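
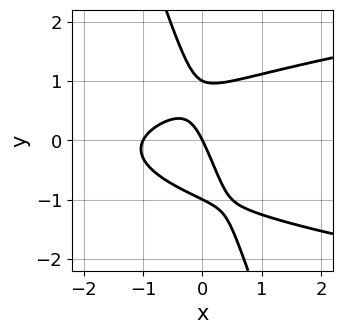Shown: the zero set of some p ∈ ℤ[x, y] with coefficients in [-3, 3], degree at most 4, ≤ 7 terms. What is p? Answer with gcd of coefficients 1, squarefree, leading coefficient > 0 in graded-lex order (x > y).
1. Degree: no degree-2 curve has this shape, so deg p = 3.
2. Against the integer gridlines: the x-axis gridline crossings are at x ∈ {-1, 0}; the y-axis gridline crossings are at y ∈ {-1, 0, 1}.
3. Together with the visible shape, these determine p as stated.

3*x*y^2 + y^3 - 2*x^2 - 2*x - y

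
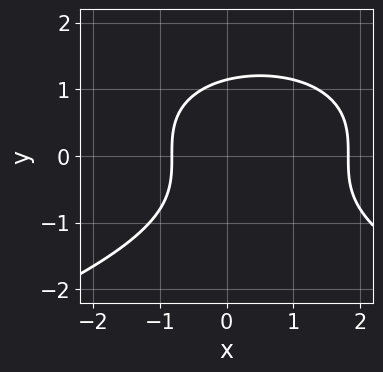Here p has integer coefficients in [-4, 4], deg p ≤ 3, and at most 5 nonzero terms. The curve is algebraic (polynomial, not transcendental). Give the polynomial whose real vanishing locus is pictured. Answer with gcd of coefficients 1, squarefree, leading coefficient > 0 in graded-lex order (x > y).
2*y^3 + 2*x^2 - 2*x - 3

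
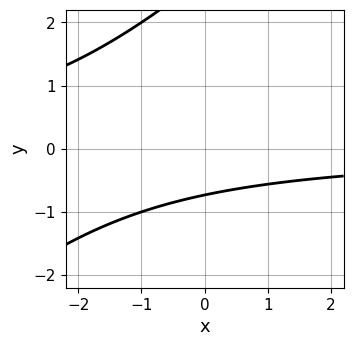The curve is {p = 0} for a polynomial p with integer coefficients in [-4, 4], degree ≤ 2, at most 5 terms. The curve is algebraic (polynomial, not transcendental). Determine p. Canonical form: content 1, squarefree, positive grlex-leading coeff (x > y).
x*y - y^2 + 2*y + 2

(a) The degree is 2 — the shape is more complex than any degree-1 curve.
(b) Checking where it meets the axes: the curve avoids every integer x-axis point in the box.
(c) Solving for integer coefficients yields p as stated.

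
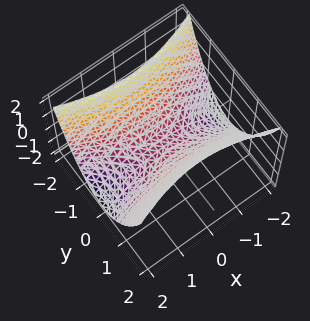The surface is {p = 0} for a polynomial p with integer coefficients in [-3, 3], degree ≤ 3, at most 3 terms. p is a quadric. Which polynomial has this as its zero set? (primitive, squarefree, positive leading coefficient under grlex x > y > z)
First, degree: a saddle surface; a quadric, so deg p = 2.
Then, symmetries: mirror symmetry y ↦ −y ⇒ only even powers of y; the x ↦ −x reflection is a symmetry, so x appears only in even powers.
Next, from the visible intercepts: one z-axis crossing is at z = 0; it meets the x-axis at x = 0 (among the integer gridlines); one y-axis crossing is at y = 0.
Finally, together with the visible shape, these determine p as stated.

x^2 - 3*y^2 + 3*z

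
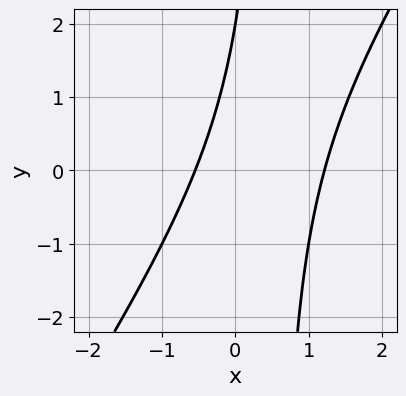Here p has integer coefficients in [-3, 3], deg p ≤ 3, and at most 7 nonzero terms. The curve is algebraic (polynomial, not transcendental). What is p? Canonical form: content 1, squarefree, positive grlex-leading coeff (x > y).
The degree is 2 — no degree-1 curve has this shape.
Observable constraints: it meets the y-axis at y = 2 (among the integer gridlines).
Solving for integer coefficients yields p as stated.

3*x^2 - 2*x*y - 2*x + y - 2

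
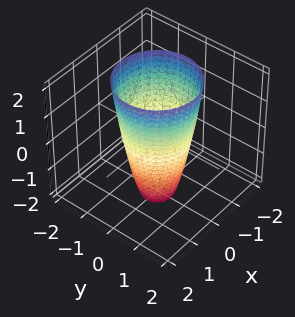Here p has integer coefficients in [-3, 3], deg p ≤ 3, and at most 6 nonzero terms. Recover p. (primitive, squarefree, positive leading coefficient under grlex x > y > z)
(a) deg p = 2. A generic line meets the surface in up to 2 points.
(b) By symmetry, the z-axis is an axis of rotation, so x and y enter only as x² + y².
(c) From the visible intercepts: the x-axis gridline crossings are at x ∈ {-1, 1}; the surface avoids every integer z-axis point in the box.
(d) These observations pin down the coefficients. Check: (0, 1, 0) on the y-axis lies on the surface, and p(0, 1, 0) = 0. ✓

3*x^2 + 3*y^2 - z - 3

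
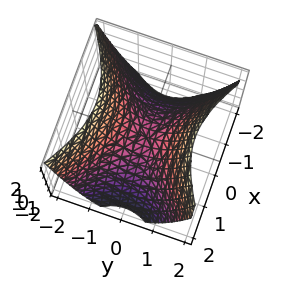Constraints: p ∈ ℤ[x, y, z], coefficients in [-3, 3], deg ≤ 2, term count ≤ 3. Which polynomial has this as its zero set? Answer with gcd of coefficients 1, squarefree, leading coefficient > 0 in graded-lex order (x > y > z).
2*x^2 - 3*y^2 + 3*z

First, deg p = 2. A saddle surface; a quadric.
Then, symmetries: the y ↦ −y reflection is a symmetry, so y appears only in even powers; the x ↦ −x reflection is a symmetry, so x appears only in even powers.
Next, checking where it meets the axes: it crosses the x-axis at the gridline x = 0; it meets the y-axis at y = 0 (among the integer gridlines); it crosses the z-axis at the gridline z = 0.
Finally, these observations pin down the coefficients.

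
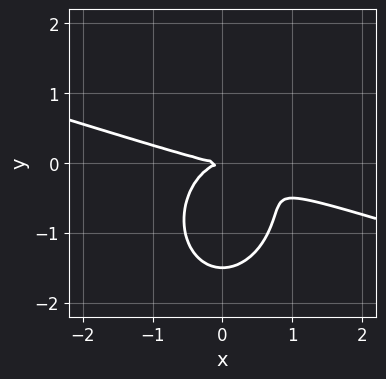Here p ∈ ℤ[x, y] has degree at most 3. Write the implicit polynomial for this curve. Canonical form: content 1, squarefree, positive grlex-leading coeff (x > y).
x^3 + 3*x^2*y + 2*y^3 + 3*y^2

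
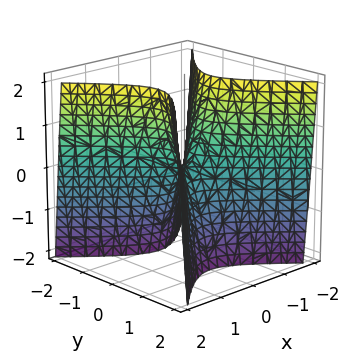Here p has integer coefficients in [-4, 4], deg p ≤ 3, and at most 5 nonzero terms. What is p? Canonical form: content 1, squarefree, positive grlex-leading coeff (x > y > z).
Degree: a hyperbolic paraboloid; a quadric, so deg p = 2.
Symmetries: the x ↦ −x reflection is a symmetry, so x appears only in even powers; mirror symmetry y ↦ −y ⇒ only even powers of y.
From the visible intercepts: it crosses the x-axis at the gridline x = 0; it crosses the z-axis at the gridline z = 0; it meets the y-axis at y = 0 (among the integer gridlines).
Solving for integer coefficients yields p as stated.

3*x^2 - 3*y^2 - z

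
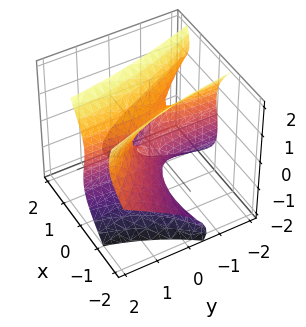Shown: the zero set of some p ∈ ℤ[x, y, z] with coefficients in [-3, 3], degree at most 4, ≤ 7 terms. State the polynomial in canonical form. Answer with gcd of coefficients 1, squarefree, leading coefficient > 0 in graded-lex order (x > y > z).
Degree: the shape is more complex than any degree-2 surface, so deg p = 3.
Observable constraints: the visible y-axis segment lies entirely on the surface; it crosses the x-axis at the gridline x = 0; the z-axis gridline crossings are at z ∈ {-1, 0, 1}.
These observations pin down the coefficients.

2*x^2*z - z^3 + 2*x^2 + 3*x*y + z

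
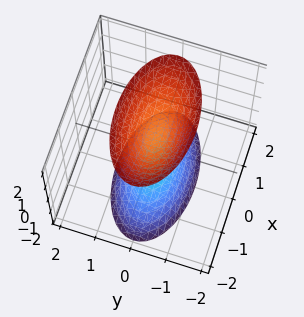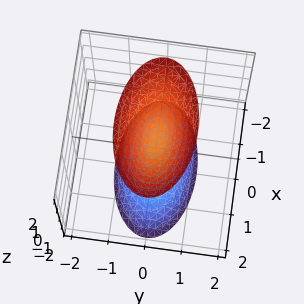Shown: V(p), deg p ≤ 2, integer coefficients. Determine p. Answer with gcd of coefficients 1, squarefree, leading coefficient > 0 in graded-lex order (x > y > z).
(a) There are 2 components.
(b) deg p = 2.
(c) Symmetries: the x ↦ −x reflection is a symmetry, so x appears only in even powers; the y ↦ −y reflection is a symmetry, so y appears only in even powers; it's symmetric under z → −z, forcing even powers of z.
(d) From the axis intercepts and sections: the surface avoids every integer x-axis point in the box; it misses every integer gridline on the y-axis; the z-axis gridline crossings are at z ∈ {-1, 1}.
(e) Putting this together gives p.

x^2 + 3*y^2 - z^2 + 1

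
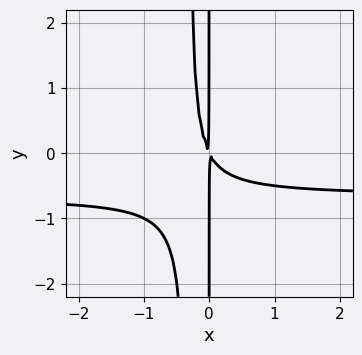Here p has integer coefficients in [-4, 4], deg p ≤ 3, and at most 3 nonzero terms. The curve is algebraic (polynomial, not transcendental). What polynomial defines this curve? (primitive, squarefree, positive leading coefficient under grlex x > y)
3*x^2*y + 2*x^2 + x*y

(a) Degree: the shape is more complex than any degree-2 curve, so deg p = 3.
(b) Checking where it meets the axes: every point of the y-axis in the box is on the curve.
(c) Assembling these constraints gives the stated polynomial.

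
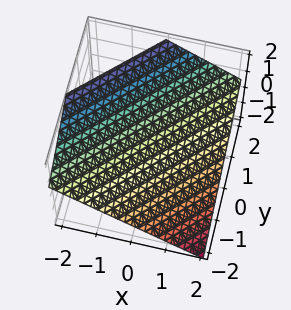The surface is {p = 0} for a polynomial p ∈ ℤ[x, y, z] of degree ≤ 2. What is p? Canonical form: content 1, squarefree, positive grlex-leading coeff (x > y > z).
2*x - 2*y + 3*z - 2

(a) The degree is 1 — every cross-section is a straight line — this is a plane.
(b) From the axis intercepts and sections: it crosses the x-axis at the gridline x = 1; it meets the y-axis at y = -1 (among the integer gridlines).
(c) Together with the visible shape, these determine p as stated.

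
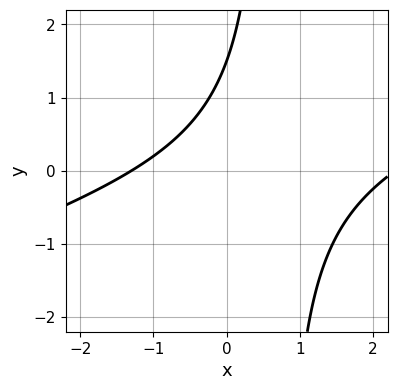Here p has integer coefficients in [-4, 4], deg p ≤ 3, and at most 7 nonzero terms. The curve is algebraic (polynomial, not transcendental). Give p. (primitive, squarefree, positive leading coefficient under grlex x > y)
First, deg p = 2. No degree-1 curve has this shape.
Finally, matching integer coefficients to the picture gives p.

x^2 - 3*x*y - x + 2*y - 3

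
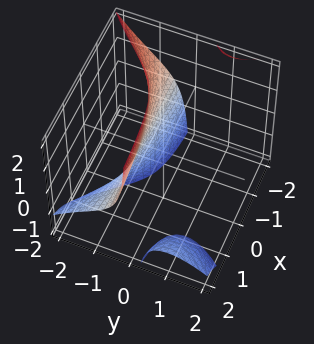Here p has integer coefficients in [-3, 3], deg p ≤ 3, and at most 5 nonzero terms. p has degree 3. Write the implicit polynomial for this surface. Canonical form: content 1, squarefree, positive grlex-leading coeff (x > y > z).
2*x*y*z + y^3 + y*z + 3*y + 2

First, there are 3 components. Treating them together as one polynomial.
Then, deg p = 3. The shape is more complex than any degree-2 surface.
Next, observable constraints: it misses every integer gridline on the x-axis; it misses every integer gridline on the z-axis.
Finally, solving for integer coefficients yields p as stated.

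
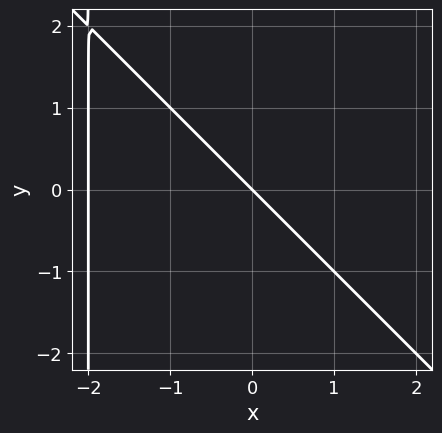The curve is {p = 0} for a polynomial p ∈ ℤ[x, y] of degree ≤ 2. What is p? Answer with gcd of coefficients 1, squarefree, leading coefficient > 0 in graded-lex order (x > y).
Degree: no degree-1 curve has this shape, so deg p = 2.
From the visible intercepts: it meets the y-axis at y = 0 (among the integer gridlines); among the integer gridlines, it crosses the x-axis at x ∈ {-2, 0}.
Solving for integer coefficients yields p as stated.

x^2 + x*y + 2*x + 2*y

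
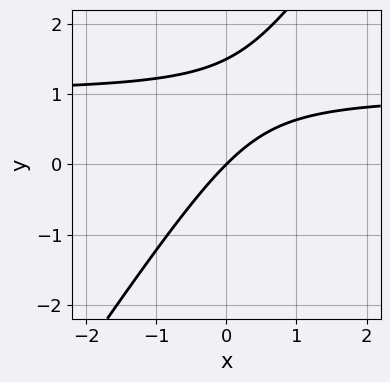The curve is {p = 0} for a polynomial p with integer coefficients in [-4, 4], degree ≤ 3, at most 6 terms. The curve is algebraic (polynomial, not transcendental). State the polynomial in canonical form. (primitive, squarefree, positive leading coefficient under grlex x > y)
3*x*y - 2*y^2 - 3*x + 3*y

(a) Degree: a generic line meets the curve in up to 2 points, so deg p = 2.
(b) Reading off the gridlines: it meets the y-axis at y = 0 (among the integer gridlines); it meets the x-axis at x = 0 (among the integer gridlines).
(c) Putting this together gives p.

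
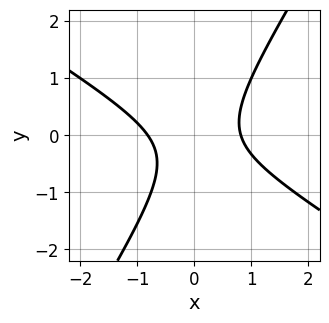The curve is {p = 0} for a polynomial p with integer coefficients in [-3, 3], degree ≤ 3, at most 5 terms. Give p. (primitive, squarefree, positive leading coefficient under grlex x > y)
3*x^2 + 3*x*y - 3*y^2 - y - 2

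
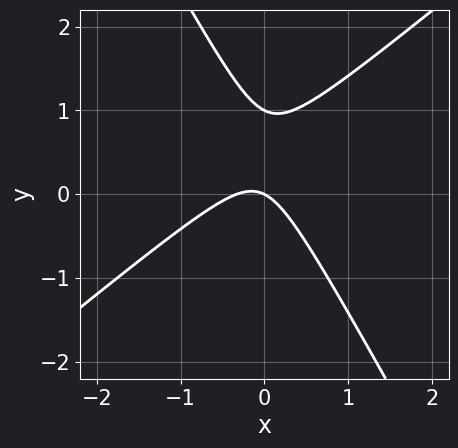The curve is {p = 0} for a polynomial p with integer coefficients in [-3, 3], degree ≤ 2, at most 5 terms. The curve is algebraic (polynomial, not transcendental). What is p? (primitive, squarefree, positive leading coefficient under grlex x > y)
3*x^2 - 2*x*y - 2*y^2 + x + 2*y

1. The degree is 2 — a generic line meets the curve in up to 2 points.
2. Checking where it meets the axes: one x-axis crossing is at x = 0; among the integer gridlines, it crosses the y-axis at y ∈ {0, 1}.
3. Together with the visible shape, these determine p as stated.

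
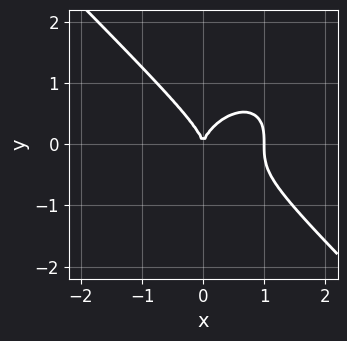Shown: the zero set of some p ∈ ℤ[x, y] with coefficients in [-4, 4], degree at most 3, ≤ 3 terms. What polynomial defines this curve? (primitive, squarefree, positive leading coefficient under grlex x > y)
1. deg p = 3. No degree-2 curve has this shape.
2. Observable constraints: one y-axis crossing is at y = 0; the x-axis gridline crossings are at x ∈ {0, 1}.
3. Fitting integer coefficients to these (and the overall shape) gives p.

x^3 + y^3 - x^2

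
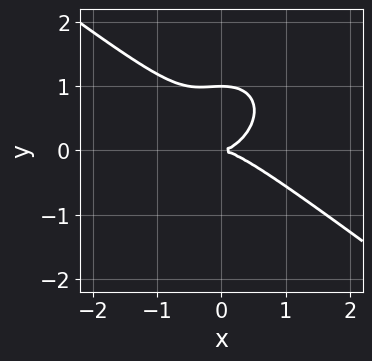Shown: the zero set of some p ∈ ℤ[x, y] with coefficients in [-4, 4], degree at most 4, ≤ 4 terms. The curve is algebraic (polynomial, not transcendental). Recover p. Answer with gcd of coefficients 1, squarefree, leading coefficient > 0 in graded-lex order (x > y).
2*x^3 + x^2*y + 3*y^3 - 3*y^2

Degree: no degree-2 curve has this shape, so deg p = 3.
From the axis intercepts and sections: one x-axis crossing is at x = 0; the y-axis gridline crossings are at y ∈ {0, 1}.
Matching integer coefficients to the picture gives p.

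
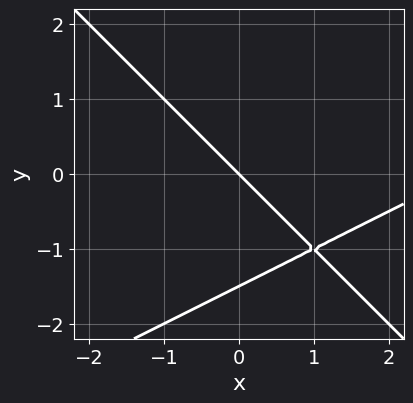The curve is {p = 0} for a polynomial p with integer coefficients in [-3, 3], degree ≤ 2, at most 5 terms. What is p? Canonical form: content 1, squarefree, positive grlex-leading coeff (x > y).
x^2 - x*y - 2*y^2 - 3*x - 3*y

(a) The degree is 2 — no degree-1 curve has this shape.
(b) From the visible intercepts: one x-axis crossing is at x = 0; one y-axis crossing is at y = 0.
(c) These observations pin down the coefficients.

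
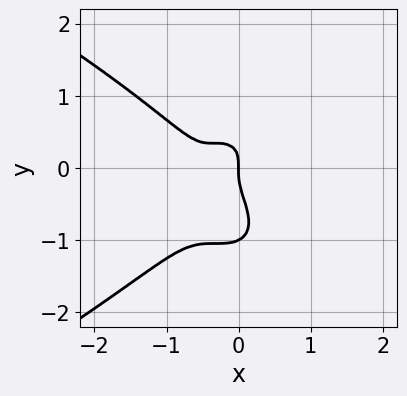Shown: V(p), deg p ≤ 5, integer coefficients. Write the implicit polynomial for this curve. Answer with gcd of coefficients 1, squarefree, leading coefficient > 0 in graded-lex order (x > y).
Degree: a generic line meets the curve in up to 4 points, so deg p = 4.
Checking where it meets the axes: it crosses the x-axis at the gridline x = 0; the y-axis gridline crossings are at y ∈ {-1, 0}.
Fitting integer coefficients to these (and the overall shape) gives p.

2*y^4 + 3*x^3 + 2*y^3 + 3*x^2 + x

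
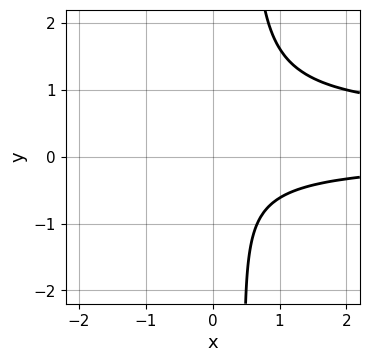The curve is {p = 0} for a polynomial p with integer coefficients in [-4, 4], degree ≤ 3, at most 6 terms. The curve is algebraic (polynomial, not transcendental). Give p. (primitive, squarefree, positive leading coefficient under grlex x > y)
2*x*y^2 - x*y - y^2 - 1

1. Degree: no degree-2 curve has this shape, so deg p = 3.
2. Observable constraints: it misses every integer gridline on the x-axis; the curve avoids every integer y-axis point in the box.
3. Matching integer coefficients to the picture gives p.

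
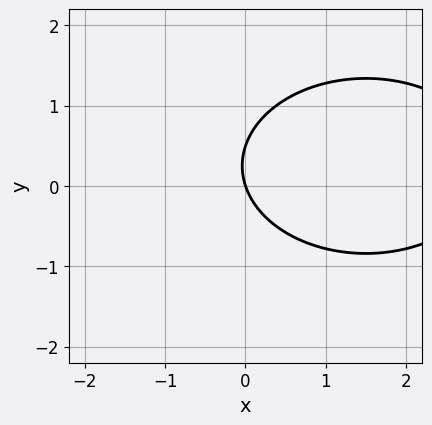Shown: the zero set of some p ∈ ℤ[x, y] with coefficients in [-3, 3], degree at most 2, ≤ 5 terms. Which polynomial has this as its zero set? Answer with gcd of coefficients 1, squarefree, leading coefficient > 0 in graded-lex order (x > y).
x^2 + 2*y^2 - 3*x - y

Degree: no degree-1 curve has this shape, so deg p = 2.
Reading off the gridlines: it meets the x-axis at x = 0 (among the integer gridlines); one y-axis crossing is at y = 0.
Putting this together gives p.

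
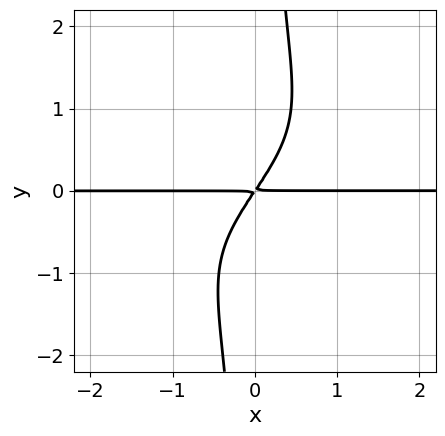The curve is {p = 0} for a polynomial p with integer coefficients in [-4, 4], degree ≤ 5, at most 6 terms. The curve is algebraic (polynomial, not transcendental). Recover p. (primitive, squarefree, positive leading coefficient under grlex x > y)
First, the degree is 4 — the shape is more complex than any degree-3 curve.
Then, from the axis intercepts and sections: the visible x-axis segment lies entirely on the curve.
Finally, putting this together gives p.

x^2*y^2 - 2*x*y^3 - 3*x*y + 2*y^2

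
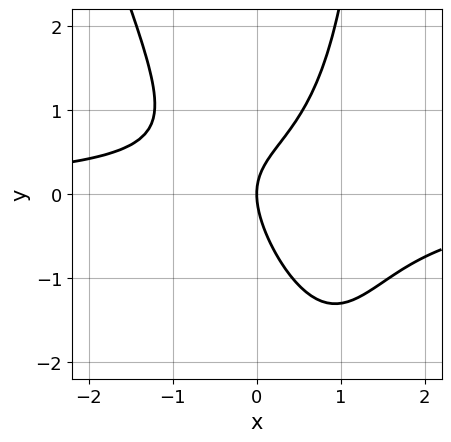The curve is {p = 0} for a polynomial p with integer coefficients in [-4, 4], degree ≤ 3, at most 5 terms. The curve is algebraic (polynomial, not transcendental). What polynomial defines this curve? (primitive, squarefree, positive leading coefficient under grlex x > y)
3*x^2*y + x*y^2 - 2*x*y - 2*y^2 + 3*x

(a) The degree is 3 — the shape is more complex than any degree-2 curve.
(b) Reading off the gridlines: one y-axis crossing is at y = 0; it meets the x-axis at x = 0 (among the integer gridlines).
(c) Together with the visible shape, these determine p as stated.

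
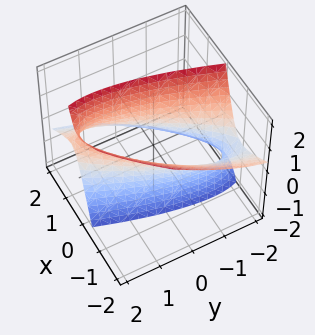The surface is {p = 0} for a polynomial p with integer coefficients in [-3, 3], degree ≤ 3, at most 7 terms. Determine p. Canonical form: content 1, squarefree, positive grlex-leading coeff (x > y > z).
First, the degree is 2 — no degree-1 surface has this shape.
Then, observable constraints: no z-intercept at any integer in the box.
Finally, matching integer coefficients to the picture gives p.

3*x^2 - 3*x*y + 3*x*z + y^2 - z^2 - 2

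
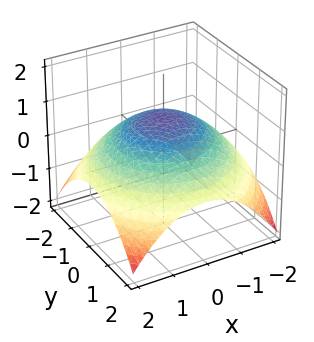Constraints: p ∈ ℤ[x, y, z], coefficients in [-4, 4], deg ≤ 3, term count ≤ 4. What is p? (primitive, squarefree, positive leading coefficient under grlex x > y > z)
x^2 + y^2 + 3*z - 3

Degree: the shape is more complex than any degree-1 surface, so deg p = 2.
By symmetry, the z-axis is an axis of rotation, so x and y enter only as x² + y².
Reading off the gridlines: it meets the z-axis at z = 1 (among the integer gridlines); a circular section at z = 0 has radius between 1 and 2.
Assembling these constraints gives the stated polynomial.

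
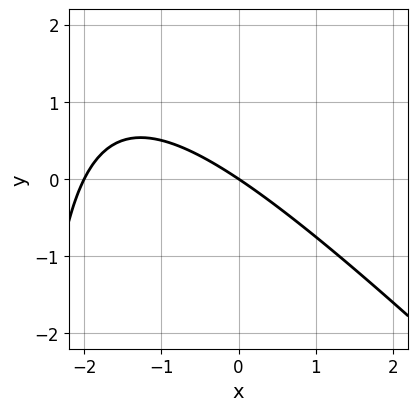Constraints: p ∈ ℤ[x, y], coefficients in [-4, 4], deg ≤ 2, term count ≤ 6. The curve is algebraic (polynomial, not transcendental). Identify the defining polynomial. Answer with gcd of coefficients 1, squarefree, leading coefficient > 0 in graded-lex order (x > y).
x^2 + x*y + 2*x + 3*y

The degree is 2 — no degree-1 curve has this shape.
From the visible intercepts: the x-axis gridline crossings are at x ∈ {-2, 0}; it meets the y-axis at y = 0 (among the integer gridlines).
Assembling these constraints gives the stated polynomial.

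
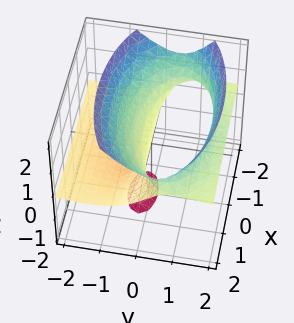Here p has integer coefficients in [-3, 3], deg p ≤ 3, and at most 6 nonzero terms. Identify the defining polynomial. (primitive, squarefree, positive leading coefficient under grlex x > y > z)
x^2*z + 3*y^2*z - z^3 - 2*z^2 - 3*y

First, the picture has 2 separate pieces. They look like related sheets of one shape, so recover p as a whole.
Then, degree: the shape is more complex than any degree-2 surface, so deg p = 3.
Next, checking where it meets the axes: it crosses the y-axis at the gridline y = 0; among the integer gridlines, it crosses the z-axis at z ∈ {-2, 0}; every point of the x-axis in the box is on the surface.
Finally, matching integer coefficients to the picture gives p.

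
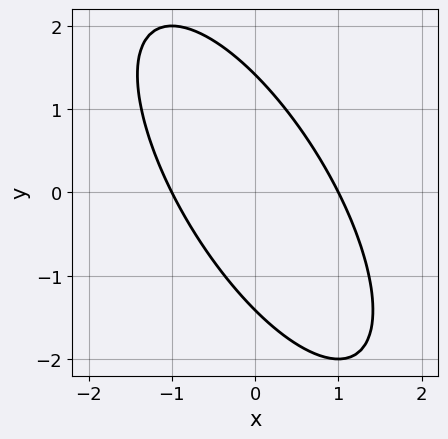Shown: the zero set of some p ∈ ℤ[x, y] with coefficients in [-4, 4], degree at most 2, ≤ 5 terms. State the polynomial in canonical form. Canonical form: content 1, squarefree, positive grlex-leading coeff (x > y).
2*x^2 + 2*x*y + y^2 - 2

First, deg p = 2. No degree-1 curve has this shape.
Next, checking where it meets the axes: the x-axis gridline crossings are at x ∈ {-1, 1}.
Finally, solving for integer coefficients yields p as stated.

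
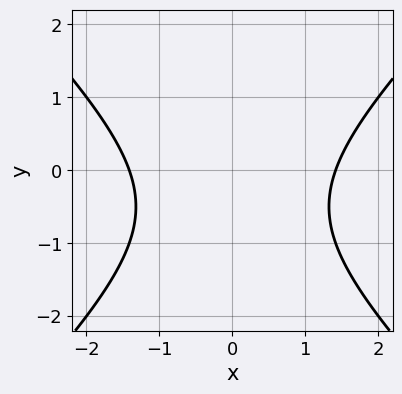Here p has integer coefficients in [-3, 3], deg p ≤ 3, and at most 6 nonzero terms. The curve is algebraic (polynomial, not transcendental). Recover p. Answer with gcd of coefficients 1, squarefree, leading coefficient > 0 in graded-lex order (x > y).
x^2 - y^2 - y - 2

First, deg p = 2. No degree-1 curve has this shape.
Then, symmetries: the x ↦ −x reflection is a symmetry, so x appears only in even powers.
Then, from the axis intercepts and sections: it misses every integer gridline on the y-axis.
Finally, the integer polynomial consistent with all of this is the stated p.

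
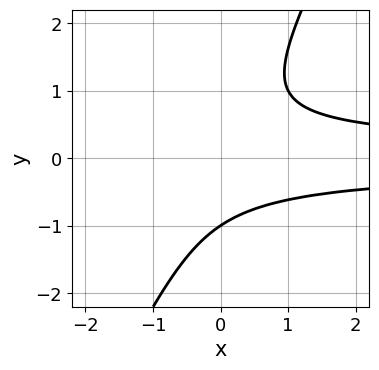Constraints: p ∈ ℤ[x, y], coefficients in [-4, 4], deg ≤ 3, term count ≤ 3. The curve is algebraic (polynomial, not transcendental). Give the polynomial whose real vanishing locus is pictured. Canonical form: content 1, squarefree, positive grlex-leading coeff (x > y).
1. deg p = 3. The shape is more complex than any degree-2 curve.
2. From the axis intercepts and sections: no x-intercept at any integer in the box; one y-axis crossing is at y = -1.
3. These observations pin down the coefficients.

2*x*y^2 - y^3 - 1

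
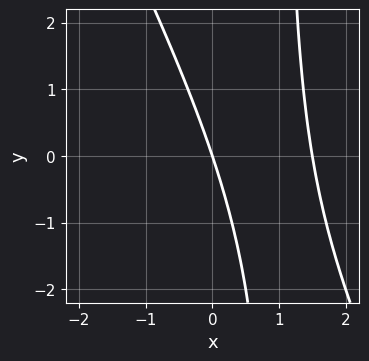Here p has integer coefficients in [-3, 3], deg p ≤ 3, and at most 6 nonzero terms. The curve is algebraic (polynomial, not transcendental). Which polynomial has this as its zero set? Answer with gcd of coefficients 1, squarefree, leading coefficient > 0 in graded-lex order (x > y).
2*x^2 + x*y - 3*x - y

deg p = 2. A generic line meets the curve in up to 2 points.
Reading off the gridlines: one y-axis crossing is at y = 0; it meets the x-axis at x = 0 (among the integer gridlines).
Fitting integer coefficients to these (and the overall shape) gives p.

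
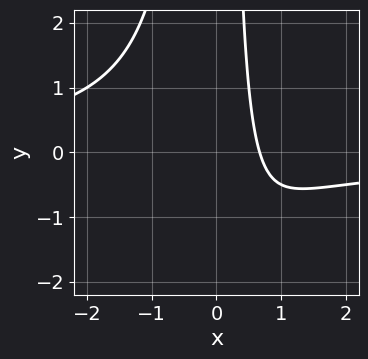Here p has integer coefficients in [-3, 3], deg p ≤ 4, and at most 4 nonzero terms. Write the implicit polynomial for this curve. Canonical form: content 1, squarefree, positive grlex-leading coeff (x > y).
First, deg p = 3. A generic line meets the curve in up to 3 points.
Next, against the integer gridlines: it misses every integer gridline on the y-axis.
Finally, fitting integer coefficients to these (and the overall shape) gives p.

2*x^2*y + 3*x - 2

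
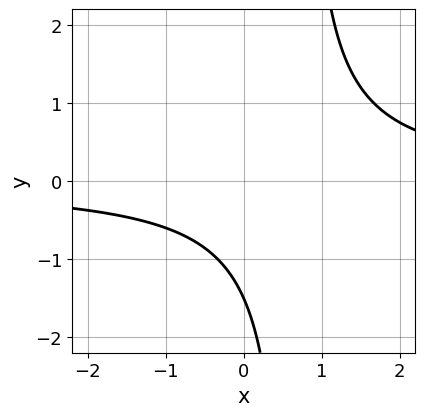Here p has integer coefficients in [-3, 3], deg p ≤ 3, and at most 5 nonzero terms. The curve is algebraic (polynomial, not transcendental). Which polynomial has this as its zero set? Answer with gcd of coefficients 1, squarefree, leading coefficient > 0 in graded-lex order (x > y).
1. The degree is 2 — no degree-1 curve has this shape.
2. Observable constraints: no x-intercept at any integer in the box.
3. Putting this together gives p.

3*x*y - 2*y - 3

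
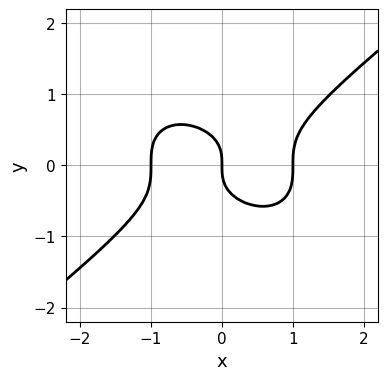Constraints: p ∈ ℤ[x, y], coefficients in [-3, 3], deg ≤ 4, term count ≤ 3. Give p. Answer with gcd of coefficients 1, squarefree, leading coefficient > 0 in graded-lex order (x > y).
x^3 - 2*y^3 - x

First, degree: a generic line meets the curve in up to 3 points, so deg p = 3.
Then, against the integer gridlines: the x-axis gridline crossings are at x ∈ {-1, 0, 1}; it crosses the y-axis at the gridline y = 0.
Finally, putting this together gives p.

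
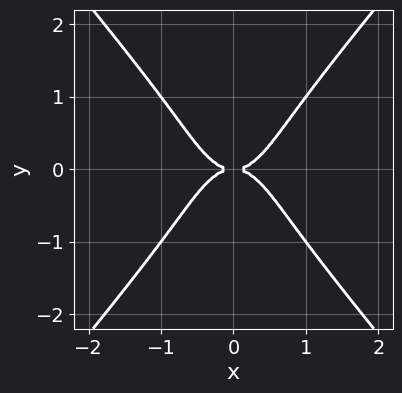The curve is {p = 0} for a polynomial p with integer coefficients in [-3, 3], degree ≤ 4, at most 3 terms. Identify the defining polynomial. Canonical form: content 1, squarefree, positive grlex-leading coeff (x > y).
2*x^4 - y^4 - y^2

The degree is 4 — no degree-3 curve has this shape.
Symmetries: mirror symmetry y ↦ −y ⇒ only even powers of y; the x ↦ −x reflection is a symmetry, so x appears only in even powers.
Against the integer gridlines: one y-axis crossing is at y = 0; one x-axis crossing is at x = 0.
Matching integer coefficients to the picture gives p.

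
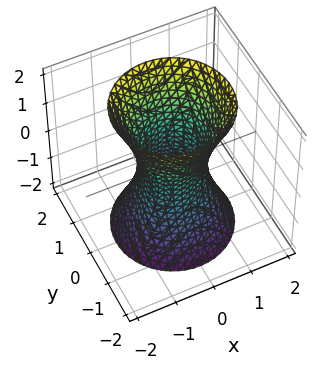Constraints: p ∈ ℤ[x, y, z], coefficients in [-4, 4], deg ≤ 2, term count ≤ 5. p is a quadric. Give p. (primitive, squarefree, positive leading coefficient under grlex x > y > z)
Degree: one connected sheet with a waist; a quadric, so deg p = 2.
Symmetries: mirror symmetry z ↦ −z ⇒ only even powers of z; every cross-section ⟂ z is a circle, so x, y appear only via x² + y².
Observable constraints: it misses every integer gridline on the z-axis; a circular section at z = 2 has radius between 1 and 2.
Putting this together gives p.

3*x^2 + 3*y^2 - z^2 - 2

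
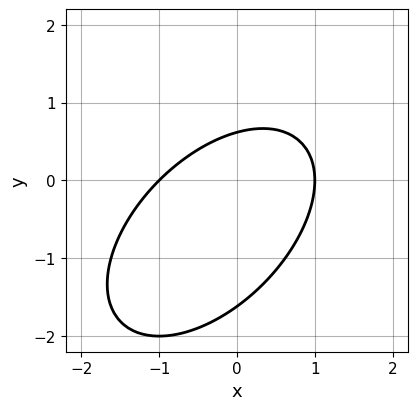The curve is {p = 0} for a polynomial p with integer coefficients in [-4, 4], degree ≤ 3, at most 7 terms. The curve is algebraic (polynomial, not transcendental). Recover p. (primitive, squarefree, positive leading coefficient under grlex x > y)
First, deg p = 2. A generic line meets the curve in up to 2 points.
Next, against the integer gridlines: the x-axis gridline crossings are at x ∈ {-1, 1}.
Finally, fitting integer coefficients to these (and the overall shape) gives p.

x^2 - x*y + y^2 + y - 1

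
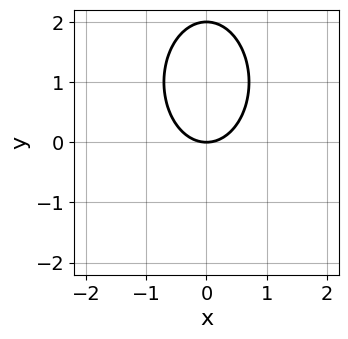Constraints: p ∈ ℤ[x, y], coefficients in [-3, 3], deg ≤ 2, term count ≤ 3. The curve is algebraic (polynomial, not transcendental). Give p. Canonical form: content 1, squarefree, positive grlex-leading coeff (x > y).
2*x^2 + y^2 - 2*y

First, degree: a generic line meets the curve in up to 2 points, so deg p = 2.
Next, symmetries: mirror symmetry x ↦ −x ⇒ only even powers of x.
Then, from the visible intercepts: among the integer gridlines, it crosses the y-axis at y ∈ {0, 2}; it crosses the x-axis at the gridline x = 0.
Finally, these observations pin down the coefficients.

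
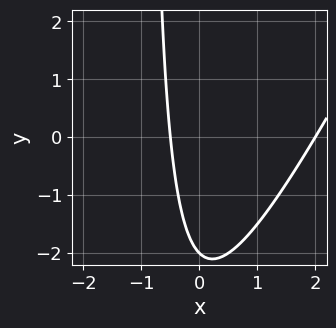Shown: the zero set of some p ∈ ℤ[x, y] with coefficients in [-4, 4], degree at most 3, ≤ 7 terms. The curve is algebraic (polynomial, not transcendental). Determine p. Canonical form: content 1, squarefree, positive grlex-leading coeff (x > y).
(a) deg p = 2. The shape is more complex than any degree-1 curve.
(b) Against the integer gridlines: it meets the y-axis at y = -2 (among the integer gridlines); one x-axis crossing is at x = 2.
(c) Solving for integer coefficients yields p as stated.

2*x^2 - x*y - 3*x - y - 2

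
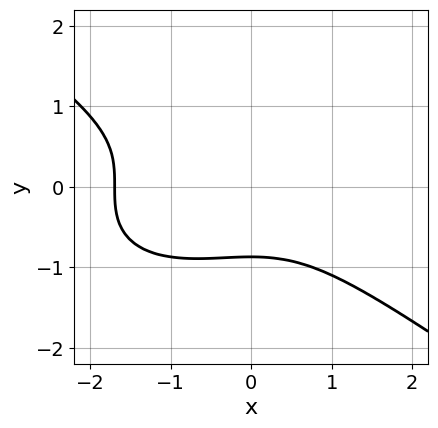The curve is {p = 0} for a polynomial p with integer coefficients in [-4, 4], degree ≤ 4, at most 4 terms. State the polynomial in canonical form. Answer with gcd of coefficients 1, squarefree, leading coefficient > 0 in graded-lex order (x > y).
The degree is 3 — the shape is more complex than any degree-2 curve.
Putting this together gives p.

x^3 + 3*y^3 + x^2 + 2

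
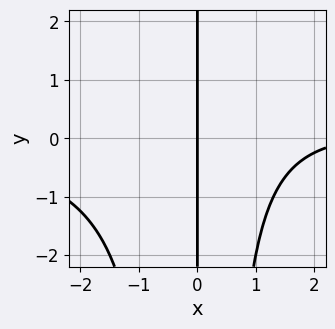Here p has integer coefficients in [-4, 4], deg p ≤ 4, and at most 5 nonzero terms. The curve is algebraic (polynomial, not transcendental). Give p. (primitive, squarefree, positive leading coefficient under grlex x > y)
deg p = 4. The shape is more complex than any degree-3 curve.
From the visible intercepts: it crosses the x-axis at the gridline x = 0; the visible y-axis segment lies entirely on the curve.
These observations pin down the coefficients.

x^3*y - x^2 + 3*x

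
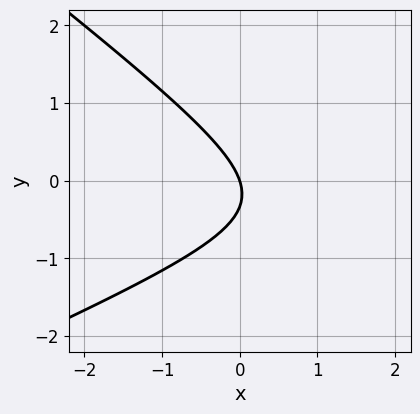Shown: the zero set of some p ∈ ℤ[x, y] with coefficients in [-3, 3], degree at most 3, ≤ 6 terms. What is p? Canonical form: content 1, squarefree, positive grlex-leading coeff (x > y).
deg p = 2. The shape is more complex than any degree-1 curve.
Reading off the gridlines: one x-axis crossing is at x = 0; one y-axis crossing is at y = 0.
The integer polynomial consistent with all of this is the stated p.

x^2 - x*y - 3*y^2 - 3*x - y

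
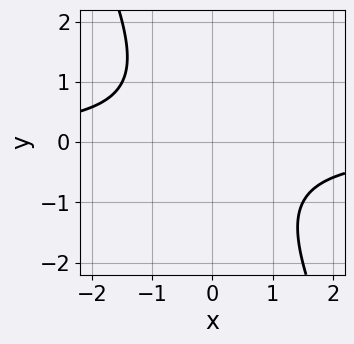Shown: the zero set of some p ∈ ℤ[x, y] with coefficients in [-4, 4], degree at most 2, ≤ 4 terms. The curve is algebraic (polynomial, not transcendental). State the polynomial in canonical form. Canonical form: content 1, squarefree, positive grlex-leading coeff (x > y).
2*x*y + y^2 + 2

1. Degree: no degree-1 curve has this shape, so deg p = 2.
2. Reading off the gridlines: the curve avoids every integer x-axis point in the box; no y-intercept at any integer in the box.
3. Together with the visible shape, these determine p as stated.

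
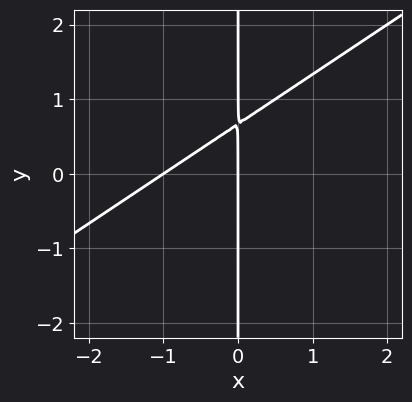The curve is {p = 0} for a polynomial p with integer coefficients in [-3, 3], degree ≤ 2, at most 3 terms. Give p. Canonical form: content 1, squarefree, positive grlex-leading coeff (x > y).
2*x^2 - 3*x*y + 2*x

1. deg p = 2. No degree-1 curve has this shape.
2. From the axis intercepts and sections: among the integer gridlines, it crosses the x-axis at x ∈ {-1, 0}; every point of the y-axis in the box is on the curve.
3. Putting this together gives p.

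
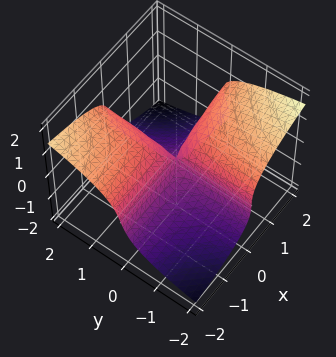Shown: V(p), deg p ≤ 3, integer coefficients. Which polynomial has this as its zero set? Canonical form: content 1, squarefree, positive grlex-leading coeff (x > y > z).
3*z^3 + 3*x*y - x*z

The degree is 3 — the shape is more complex than any degree-2 surface.
Reading off the gridlines: the visible x-axis segment lies entirely on the surface; the visible y-axis segment lies entirely on the surface; it meets the z-axis at z = 0 (among the integer gridlines).
Matching integer coefficients to the picture gives p.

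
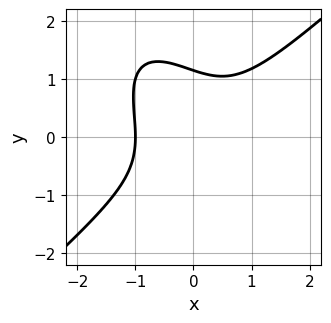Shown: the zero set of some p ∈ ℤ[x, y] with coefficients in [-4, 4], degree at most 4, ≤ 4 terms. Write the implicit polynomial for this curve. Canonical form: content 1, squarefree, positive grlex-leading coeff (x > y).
First, degree: no degree-2 curve has this shape, so deg p = 3.
Next, observable constraints: one x-axis crossing is at x = -1.
Finally, together with the visible shape, these determine p as stated.

3*x^3 - 2*x*y^2 - 2*y^3 + 3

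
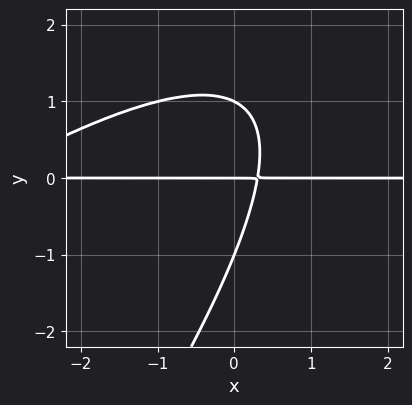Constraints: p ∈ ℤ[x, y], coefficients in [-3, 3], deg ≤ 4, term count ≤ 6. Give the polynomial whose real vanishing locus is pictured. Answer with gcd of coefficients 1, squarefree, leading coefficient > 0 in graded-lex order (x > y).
x^2*y - 2*x*y^2 + y^3 + 3*x*y - y

(a) deg p = 3.
(b) From the visible intercepts: every point of the x-axis in the box is on the curve; the y-axis gridline crossings are at y ∈ {-1, 0, 1}.
(c) The integer polynomial consistent with all of this is the stated p.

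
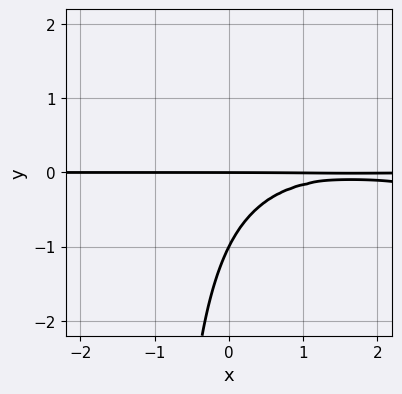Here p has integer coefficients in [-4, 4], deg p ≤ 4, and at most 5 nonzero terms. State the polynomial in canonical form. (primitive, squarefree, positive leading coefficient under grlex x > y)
Degree: a generic line meets the curve in up to 3 points, so deg p = 3.
Checking where it meets the axes: among the integer gridlines, it crosses the y-axis at y ∈ {-1, 0}; the visible x-axis segment lies entirely on the curve.
Matching integer coefficients to the picture gives p.

x^2*y + 3*x*y^2 - 3*x*y + 3*y^2 + 3*y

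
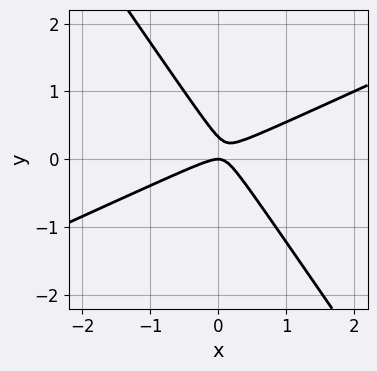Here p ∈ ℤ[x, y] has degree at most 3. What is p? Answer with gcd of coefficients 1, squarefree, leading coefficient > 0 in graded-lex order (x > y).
First, degree: a generic line meets the curve in up to 2 points, so deg p = 2.
Then, against the integer gridlines: one y-axis crossing is at y = 0; it meets the x-axis at x = 0 (among the integer gridlines).
Finally, assembling these constraints gives the stated polynomial.

2*x^2 - 3*x*y - 3*y^2 + y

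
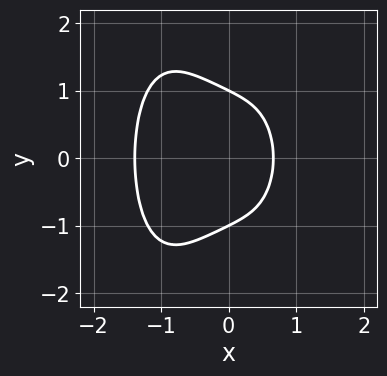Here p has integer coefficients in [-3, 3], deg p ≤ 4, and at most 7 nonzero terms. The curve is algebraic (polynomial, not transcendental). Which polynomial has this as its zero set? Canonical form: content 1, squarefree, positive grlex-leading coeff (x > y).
(a) Degree: a generic line meets the curve in up to 4 points, so deg p = 4.
(b) Symmetries: it's symmetric under y → −y, forcing even powers of y.
(c) Checking where it meets the axes: the y-axis gridline crossings are at y ∈ {-1, 1}.
(d) Together with the visible shape, these determine p as stated.

2*x^4 + x^3 + 2*y^2 + 2*x - 2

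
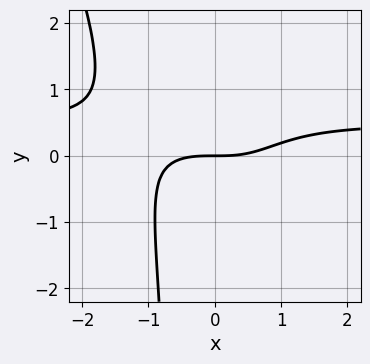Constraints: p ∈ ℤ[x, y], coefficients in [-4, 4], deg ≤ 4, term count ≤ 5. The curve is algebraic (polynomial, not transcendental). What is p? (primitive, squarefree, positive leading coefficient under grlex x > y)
2*x^3*y + x^2*y^2 - x^3 + 3*y

1. The degree is 4 — a generic line meets the curve in up to 4 points.
2. From the visible intercepts: it crosses the x-axis at the gridline x = 0; it crosses the y-axis at the gridline y = 0.
3. Together with the visible shape, these determine p as stated.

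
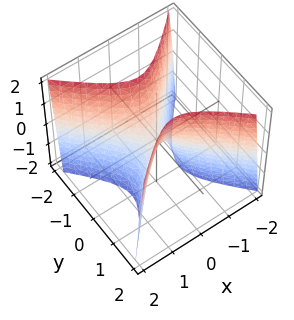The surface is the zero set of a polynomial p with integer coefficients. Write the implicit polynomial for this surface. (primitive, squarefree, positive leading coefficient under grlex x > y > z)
(a) The degree is 2 — a hyperbolic paraboloid; a quadric.
(b) Symmetries: it's symmetric under x → −x, forcing even powers of x; it's symmetric under y → −y, forcing even powers of y.
(c) Against the integer gridlines: it meets the x-axis at x = 0 (among the integer gridlines); one y-axis crossing is at y = 0; it meets the z-axis at z = 0 (among the integer gridlines).
(d) Together with the visible shape, these determine p as stated.

3*x^2 - 3*y^2 + z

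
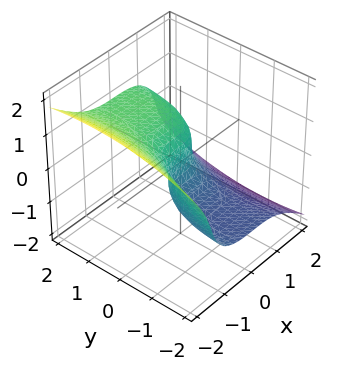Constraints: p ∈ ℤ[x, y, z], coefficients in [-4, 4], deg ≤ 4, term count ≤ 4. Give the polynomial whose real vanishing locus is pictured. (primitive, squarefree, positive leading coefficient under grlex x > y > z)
2*x^3 + y^2*z + 3*z^3 - 3*y

Degree: a generic line meets the surface in up to 3 points, so deg p = 3.
Observable constraints: it crosses the z-axis at the gridline z = 0; it meets the y-axis at y = 0 (among the integer gridlines); one x-axis crossing is at x = 0.
Fitting integer coefficients to these (and the overall shape) gives p.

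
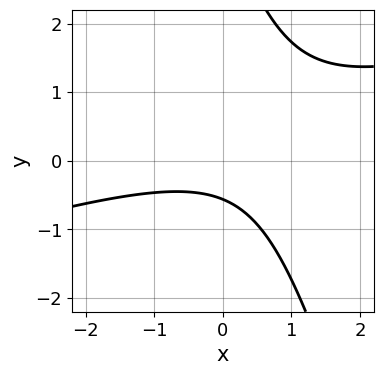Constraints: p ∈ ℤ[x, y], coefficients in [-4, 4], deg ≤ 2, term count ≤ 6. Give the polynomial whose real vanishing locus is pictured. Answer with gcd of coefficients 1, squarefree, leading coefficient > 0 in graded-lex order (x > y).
Degree: the shape is more complex than any degree-1 curve, so deg p = 2.
Checking where it meets the axes: the curve avoids every integer x-axis point in the box.
Together with the visible shape, these determine p as stated.

x^2 - 3*x*y - y^2 + 3*y + 2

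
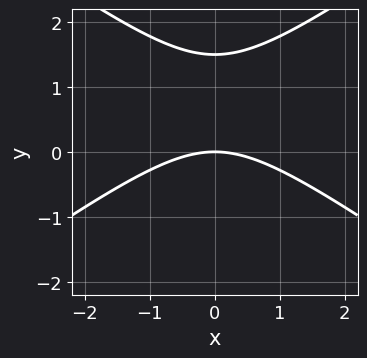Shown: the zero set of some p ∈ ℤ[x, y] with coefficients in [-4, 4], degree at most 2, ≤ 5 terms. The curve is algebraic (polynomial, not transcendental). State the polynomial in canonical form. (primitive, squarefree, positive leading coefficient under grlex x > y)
1. Degree: a generic line meets the curve in up to 2 points, so deg p = 2.
2. Symmetries: the x ↦ −x reflection is a symmetry, so x appears only in even powers.
3. From the visible intercepts: it meets the x-axis at x = 0 (among the integer gridlines); it crosses the y-axis at the gridline y = 0.
4. The integer polynomial consistent with all of this is the stated p.

x^2 - 2*y^2 + 3*y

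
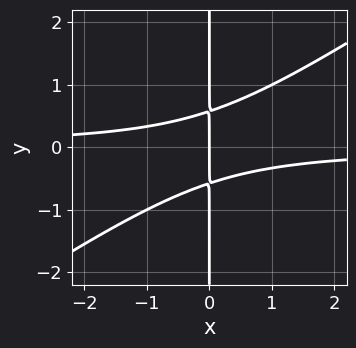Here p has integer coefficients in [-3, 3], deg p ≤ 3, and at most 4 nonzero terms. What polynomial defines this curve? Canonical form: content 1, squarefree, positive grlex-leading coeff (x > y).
2*x^2*y - 3*x*y^2 + x

deg p = 3.
From the visible intercepts: every point of the y-axis in the box is on the curve; it meets the x-axis at x = 0 (among the integer gridlines).
These observations pin down the coefficients.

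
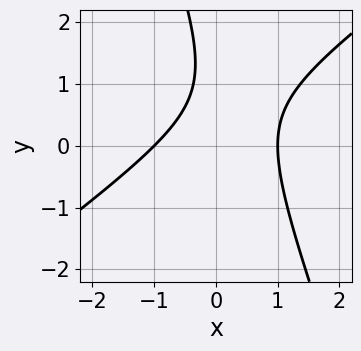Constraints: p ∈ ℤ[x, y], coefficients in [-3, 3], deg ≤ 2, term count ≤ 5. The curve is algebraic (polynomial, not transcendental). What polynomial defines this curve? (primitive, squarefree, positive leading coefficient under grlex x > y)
2*x^2 - 2*x*y - y^2 + 2*y - 2

(a) Degree: no degree-1 curve has this shape, so deg p = 2.
(b) Against the integer gridlines: the curve avoids every integer y-axis point in the box; the x-axis gridline crossings are at x ∈ {-1, 1}.
(c) The integer polynomial consistent with all of this is the stated p.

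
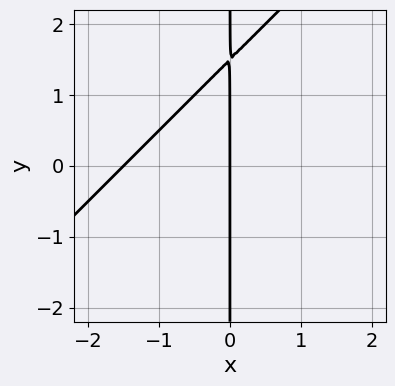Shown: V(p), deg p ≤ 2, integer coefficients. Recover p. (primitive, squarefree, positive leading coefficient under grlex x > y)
1. Degree: the shape is more complex than any degree-1 curve, so deg p = 2.
2. Against the integer gridlines: the visible y-axis segment lies entirely on the curve; it crosses the x-axis at the gridline x = 0.
3. The integer polynomial consistent with all of this is the stated p.

2*x^2 - 2*x*y + 3*x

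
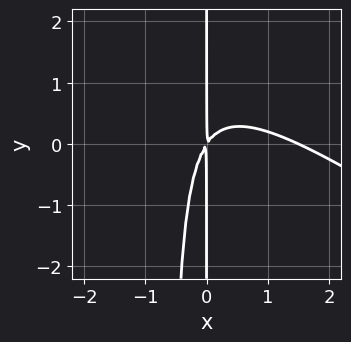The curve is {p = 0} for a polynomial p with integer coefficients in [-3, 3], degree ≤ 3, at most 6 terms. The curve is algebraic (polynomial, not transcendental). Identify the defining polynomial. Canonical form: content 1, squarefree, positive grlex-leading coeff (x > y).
2*x^3 + 3*x^2*y - 3*x^2 + 2*x*y

1. Degree: no degree-2 curve has this shape, so deg p = 3.
2. Reading off the gridlines: the visible y-axis segment lies entirely on the curve.
3. These observations pin down the coefficients.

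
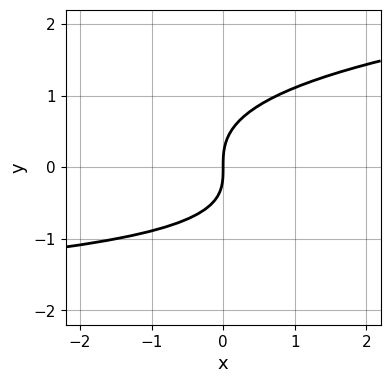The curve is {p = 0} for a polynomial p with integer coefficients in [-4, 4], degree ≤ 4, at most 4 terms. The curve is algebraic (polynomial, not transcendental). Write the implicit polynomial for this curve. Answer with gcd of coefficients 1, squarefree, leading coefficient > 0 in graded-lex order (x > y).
The degree is 3 — no degree-2 curve has this shape.
From the visible intercepts: it crosses the y-axis at the gridline y = 0; it meets the x-axis at x = 0 (among the integer gridlines).
These observations pin down the coefficients.

3*y^3 - x*y - 3*x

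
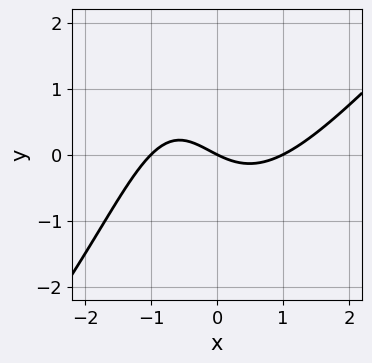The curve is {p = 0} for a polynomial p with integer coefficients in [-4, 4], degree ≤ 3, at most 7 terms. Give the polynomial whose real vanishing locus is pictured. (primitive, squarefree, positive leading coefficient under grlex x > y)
First, the degree is 3 — the shape is more complex than any degree-2 curve.
Next, observable constraints: it crosses the y-axis at the gridline y = 0; among the integer gridlines, it crosses the x-axis at x ∈ {-1, 0, 1}.
Finally, fitting integer coefficients to these (and the overall shape) gives p.

x^3 - x^2*y - x*y - x - 2*y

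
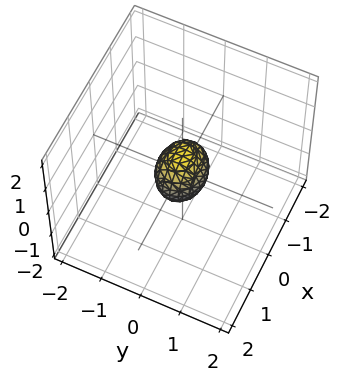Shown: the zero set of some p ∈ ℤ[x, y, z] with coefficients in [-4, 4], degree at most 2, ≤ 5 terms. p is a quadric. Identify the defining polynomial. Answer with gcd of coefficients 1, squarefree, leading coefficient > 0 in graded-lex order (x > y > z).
The degree is 2 — bounded and convex; a quadric.
Symmetries: it's symmetric under x → −x, forcing even powers of x; the y ↦ −y reflection is a symmetry, so y appears only in even powers; it's symmetric under z → −z, forcing even powers of z.
These observations pin down the coefficients.

2*x^2 + 3*y^2 + 2*z^2 - 1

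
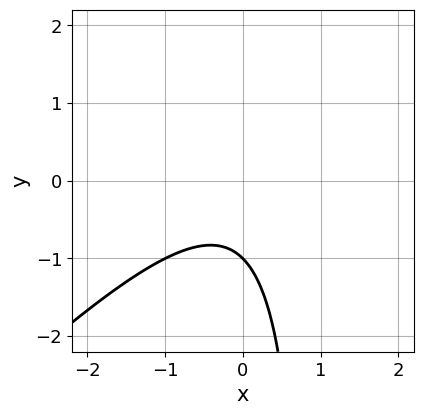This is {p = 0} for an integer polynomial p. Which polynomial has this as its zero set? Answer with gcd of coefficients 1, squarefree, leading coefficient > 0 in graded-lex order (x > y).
deg p = 2.
From the axis intercepts and sections: no x-intercept at any integer in the box; it crosses the y-axis at the gridline y = -1.
Putting this together gives p.

x^2 - x*y + y + 1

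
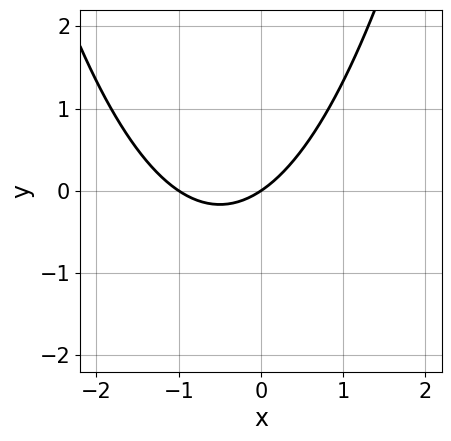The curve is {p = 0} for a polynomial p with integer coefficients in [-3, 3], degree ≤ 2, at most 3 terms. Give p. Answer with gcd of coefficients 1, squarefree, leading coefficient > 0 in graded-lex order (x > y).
deg p = 2. A generic line meets the curve in up to 2 points.
Reading off the gridlines: among the integer gridlines, it crosses the x-axis at x ∈ {-1, 0}; it crosses the y-axis at the gridline y = 0.
Matching integer coefficients to the picture gives p.

2*x^2 + 2*x - 3*y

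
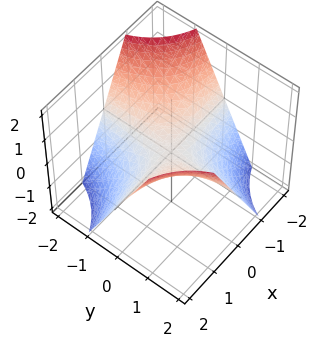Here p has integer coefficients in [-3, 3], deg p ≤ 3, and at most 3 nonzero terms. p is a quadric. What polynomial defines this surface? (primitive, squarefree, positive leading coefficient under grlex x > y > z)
First, degree: a saddle surface; a quadric, so deg p = 2.
Next, against the integer gridlines: the visible y-axis segment lies entirely on the surface; it crosses the z-axis at the gridline z = 0; the visible x-axis segment lies entirely on the surface.
Finally, the integer polynomial consistent with all of this is the stated p.

x*y - z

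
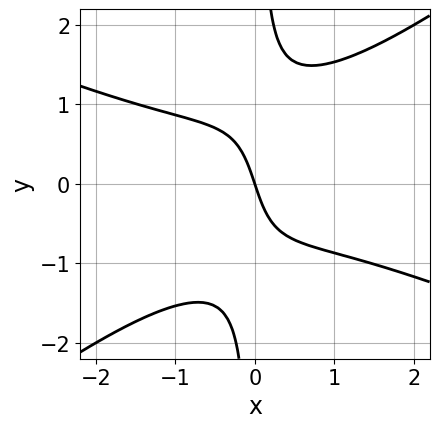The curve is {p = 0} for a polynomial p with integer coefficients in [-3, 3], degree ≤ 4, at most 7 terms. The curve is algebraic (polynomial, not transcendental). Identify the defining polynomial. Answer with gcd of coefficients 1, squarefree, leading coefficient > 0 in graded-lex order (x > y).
x^3 + x^2*y - 3*x*y^2 + 3*x + y

(a) The degree is 3 — a generic line meets the curve in up to 3 points.
(b) Reading off the gridlines: it meets the x-axis at x = 0 (among the integer gridlines); it meets the y-axis at y = 0 (among the integer gridlines).
(c) Together with the visible shape, these determine p as stated.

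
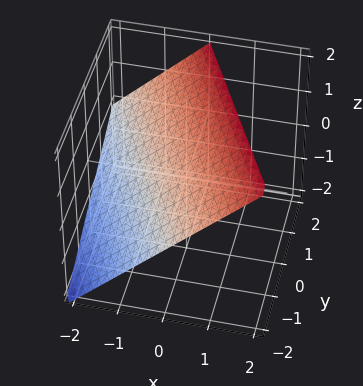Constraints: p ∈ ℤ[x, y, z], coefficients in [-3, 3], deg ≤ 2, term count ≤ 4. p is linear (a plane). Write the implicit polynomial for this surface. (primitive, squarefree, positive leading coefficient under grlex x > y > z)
2*x + y - 2*z + 2

(a) Degree: every cross-section is a straight line — this is a plane, so deg p = 1.
(b) From the visible intercepts: it meets the x-axis at x = -1 (among the integer gridlines); one y-axis crossing is at y = -2; it meets the z-axis at z = 1 (among the integer gridlines).
(c) Together with the visible shape, these determine p as stated.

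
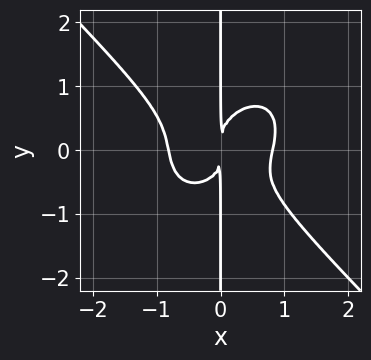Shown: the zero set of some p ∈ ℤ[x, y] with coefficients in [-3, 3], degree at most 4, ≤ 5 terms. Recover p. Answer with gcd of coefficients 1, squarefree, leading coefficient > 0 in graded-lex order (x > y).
The degree is 4 — the shape is more complex than any degree-3 curve.
Checking where it meets the axes: the visible y-axis segment lies entirely on the curve.
Putting this together gives p.

3*x^4 + 3*x*y^3 - x^2*y - 2*x^2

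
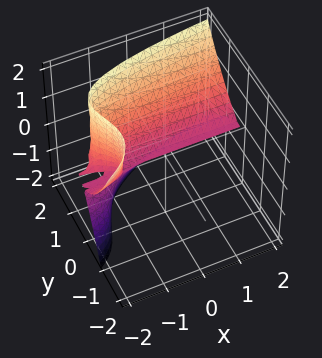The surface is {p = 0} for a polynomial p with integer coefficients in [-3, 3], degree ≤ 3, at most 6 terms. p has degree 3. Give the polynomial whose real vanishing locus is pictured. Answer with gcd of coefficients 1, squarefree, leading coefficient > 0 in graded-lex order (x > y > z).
x*y*z - 2*x*z^2 + 3*y^3 - 3*z^2

Degree: a generic line meets the surface in up to 3 points, so deg p = 3.
From the visible intercepts: every point of the x-axis in the box is on the surface; one y-axis crossing is at y = 0.
Assembling these constraints gives the stated polynomial.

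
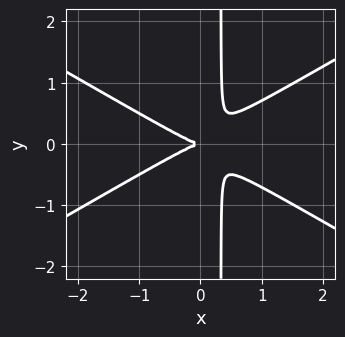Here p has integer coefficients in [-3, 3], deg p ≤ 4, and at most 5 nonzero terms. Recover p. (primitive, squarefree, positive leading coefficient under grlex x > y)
(a) deg p = 3.
(b) Symmetries: it's symmetric under y → −y, forcing even powers of y.
(c) Reading off the gridlines: it crosses the x-axis at the gridline x = 0; it meets the y-axis at y = 0 (among the integer gridlines).
(d) Putting this together gives p.

x^3 - 3*x*y^2 + y^2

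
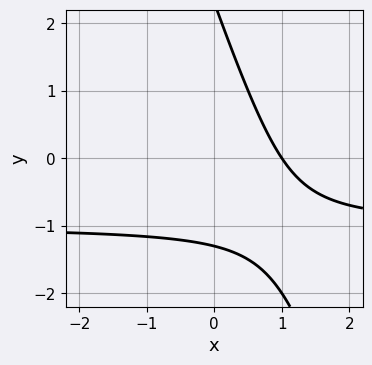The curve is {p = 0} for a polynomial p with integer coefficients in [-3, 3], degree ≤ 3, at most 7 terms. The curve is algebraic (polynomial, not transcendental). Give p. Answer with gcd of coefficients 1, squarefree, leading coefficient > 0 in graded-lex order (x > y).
3*x*y + y^2 + 3*x - y - 3

1. deg p = 2.
2. Reading off the gridlines: it meets the x-axis at x = 1 (among the integer gridlines).
3. These observations pin down the coefficients.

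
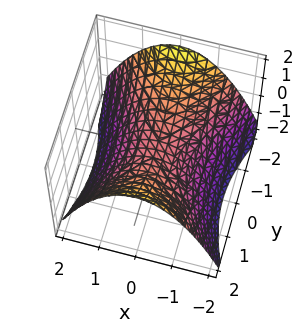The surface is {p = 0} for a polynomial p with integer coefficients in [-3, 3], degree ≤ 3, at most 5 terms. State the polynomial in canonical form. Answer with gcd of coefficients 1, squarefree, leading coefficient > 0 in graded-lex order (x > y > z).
2*x^2 - y^2 + 3*z

First, deg p = 2. A saddle surface; a quadric.
Then, symmetries: the y ↦ −y reflection is a symmetry, so y appears only in even powers; mirror symmetry x ↦ −x ⇒ only even powers of x.
Next, against the integer gridlines: it crosses the x-axis at the gridline x = 0; one z-axis crossing is at z = 0; it meets the y-axis at y = 0 (among the integer gridlines).
Finally, the integer polynomial consistent with all of this is the stated p.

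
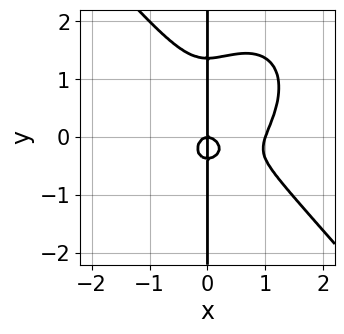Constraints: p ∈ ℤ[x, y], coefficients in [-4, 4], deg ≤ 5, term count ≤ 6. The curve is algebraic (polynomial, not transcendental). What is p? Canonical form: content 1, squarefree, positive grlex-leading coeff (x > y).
(a) deg p = 4. No degree-3 curve has this shape.
(b) Reading off the gridlines: the x-axis gridline crossings are at x ∈ {0, 1}; the visible y-axis segment lies entirely on the curve.
(c) Together with the visible shape, these determine p as stated.

3*x^4 + 2*x*y^3 - 3*x^3 - 2*x*y^2 - x*y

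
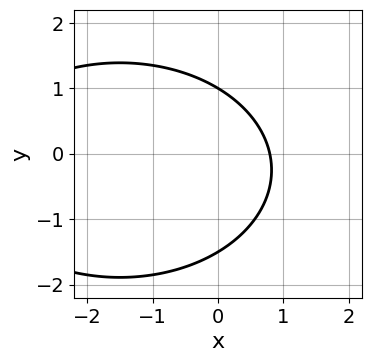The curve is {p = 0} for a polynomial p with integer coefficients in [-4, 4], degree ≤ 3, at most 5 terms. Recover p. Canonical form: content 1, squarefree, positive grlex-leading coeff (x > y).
deg p = 2. No degree-1 curve has this shape.
From the axis intercepts and sections: one y-axis crossing is at y = 1.
Putting this together gives p.

x^2 + 2*y^2 + 3*x + y - 3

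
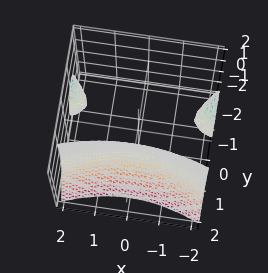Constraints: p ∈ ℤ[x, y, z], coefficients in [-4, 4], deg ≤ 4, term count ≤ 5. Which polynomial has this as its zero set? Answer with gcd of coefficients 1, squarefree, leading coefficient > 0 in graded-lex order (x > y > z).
x^2*y - 3*y^3 - y^2*z + z^2 + 1

1. The picture has 3 separate pieces. They look like related sheets of one shape, so recover p as a whole.
2. deg p = 3. A generic line meets the surface in up to 3 points.
3. From the visible intercepts: the surface avoids every integer x-axis point in the box; the surface avoids every integer z-axis point in the box.
4. Matching integer coefficients to the picture gives p.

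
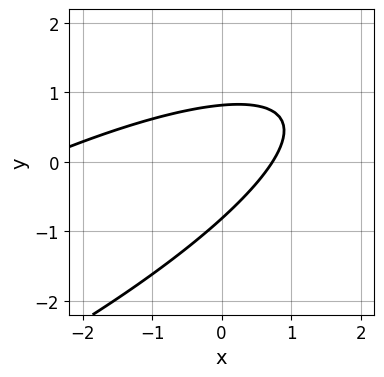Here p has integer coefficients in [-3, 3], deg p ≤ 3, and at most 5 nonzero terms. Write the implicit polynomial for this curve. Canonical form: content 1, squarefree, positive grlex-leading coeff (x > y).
(a) deg p = 2.
(b) The integer polynomial consistent with all of this is the stated p.

x^2 - 3*x*y + 3*y^2 + 2*x - 2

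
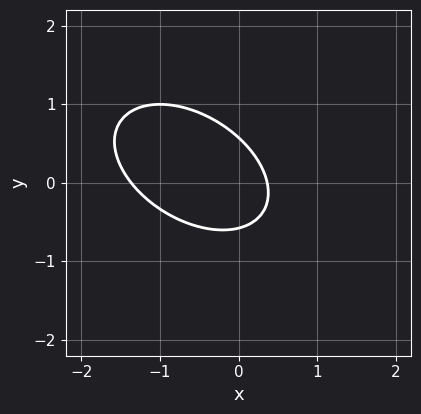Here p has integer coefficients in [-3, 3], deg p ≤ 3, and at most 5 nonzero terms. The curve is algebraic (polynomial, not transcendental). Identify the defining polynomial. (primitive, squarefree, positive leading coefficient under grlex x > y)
2*x^2 + 2*x*y + 3*y^2 + 2*x - 1

The degree is 2 — no degree-1 curve has this shape.
Solving for integer coefficients yields p as stated.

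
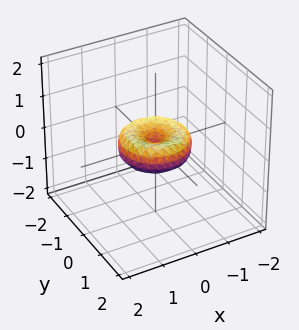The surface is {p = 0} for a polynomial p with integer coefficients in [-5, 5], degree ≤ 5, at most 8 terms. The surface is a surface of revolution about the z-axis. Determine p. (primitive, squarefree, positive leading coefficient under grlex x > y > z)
Degree: the shape is more complex than any degree-3 surface, so deg p = 4.
Symmetries: the surface is invariant under rotation about z: p = q(x² + y², z).
Reading off the gridlines: one z-axis crossing is at z = 0; the x-axis gridline crossings are at x ∈ {-1, 0, 1}; among the integer gridlines, it crosses the y-axis at y ∈ {-1, 0, 1}; a circular section at z = 0 has radius exactly 1.
Putting this together gives p.

2*x^4 + 4*x^2*y^2 + 2*y^4 - 2*x^2 - 2*y^2 + 3*z^2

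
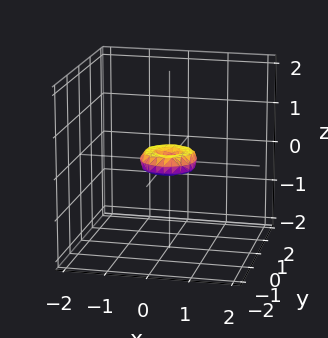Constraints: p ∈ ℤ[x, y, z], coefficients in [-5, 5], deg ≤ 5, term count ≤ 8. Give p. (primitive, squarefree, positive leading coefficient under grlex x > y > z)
2*x^4 + 4*x^2*y^2 + 2*y^4 - x^2 - y^2 + 2*z^2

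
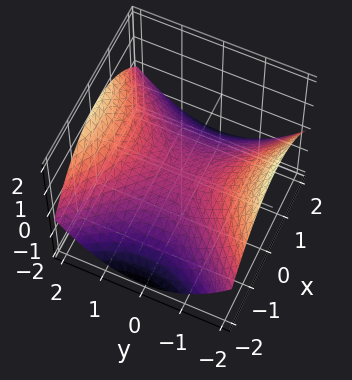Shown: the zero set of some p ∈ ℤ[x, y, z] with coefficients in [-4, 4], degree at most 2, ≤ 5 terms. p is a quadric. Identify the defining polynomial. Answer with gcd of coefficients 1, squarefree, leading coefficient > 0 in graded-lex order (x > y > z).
x^2 - y^2 + 3*z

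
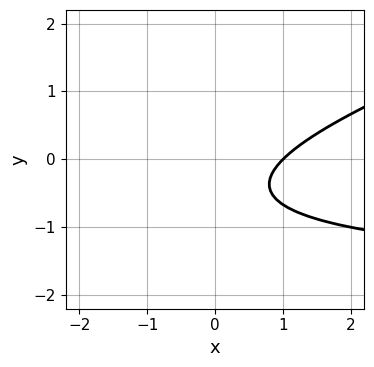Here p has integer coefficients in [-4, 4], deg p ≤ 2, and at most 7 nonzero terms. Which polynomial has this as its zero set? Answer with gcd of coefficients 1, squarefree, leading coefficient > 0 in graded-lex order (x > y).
x*y - 3*y^2 + 2*x - 3*y - 2

1. deg p = 2.
2. Checking where it meets the axes: no y-intercept at any integer in the box; one x-axis crossing is at x = 1.
3. Assembling these constraints gives the stated polynomial.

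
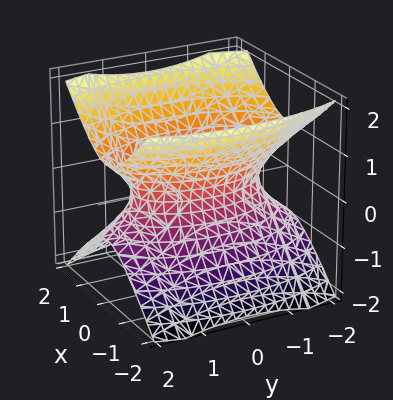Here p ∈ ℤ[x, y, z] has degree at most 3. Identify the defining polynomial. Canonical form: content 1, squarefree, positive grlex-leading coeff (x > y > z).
(a) The degree is 2 — an hourglass — one-sheet hyperboloid; a quadric.
(b) Symmetries: it's symmetric under z → −z, forcing even powers of z; it's symmetric under y → −y, forcing even powers of y; the x ↦ −x reflection is a symmetry, so x appears only in even powers.
(c) Checking where it meets the axes: the surface avoids every integer z-axis point in the box.
(d) Putting this together gives p.

3*x^2 + y^2 - 3*z^2 - 2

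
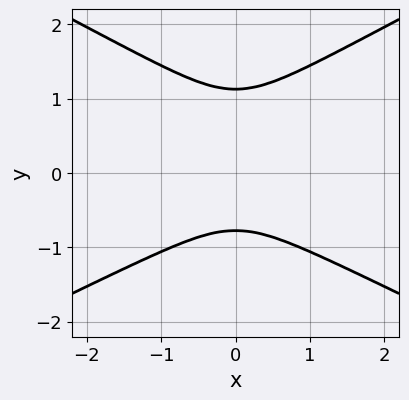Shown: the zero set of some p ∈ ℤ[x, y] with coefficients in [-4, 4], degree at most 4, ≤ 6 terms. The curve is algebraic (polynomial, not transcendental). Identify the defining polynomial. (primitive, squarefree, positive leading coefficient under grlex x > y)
x^2*y^2 - 3*y^4 + 2*y^3 + 3*x^2 + 2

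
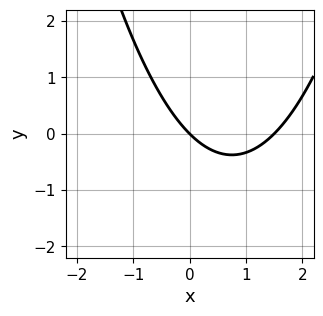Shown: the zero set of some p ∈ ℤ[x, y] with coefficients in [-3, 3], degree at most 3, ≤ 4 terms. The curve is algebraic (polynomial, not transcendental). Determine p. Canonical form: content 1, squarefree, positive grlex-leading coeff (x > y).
2*x^2 - 3*x - 3*y

The degree is 2 — no degree-1 curve has this shape.
Checking where it meets the axes: one y-axis crossing is at y = 0; one x-axis crossing is at x = 0.
Assembling these constraints gives the stated polynomial.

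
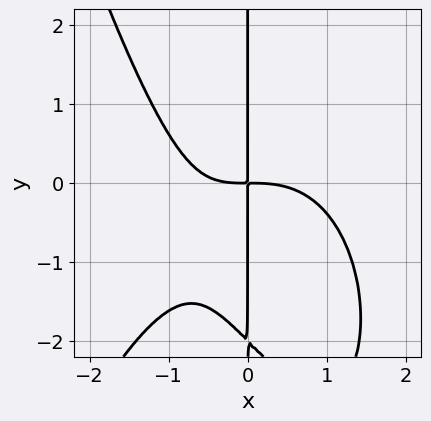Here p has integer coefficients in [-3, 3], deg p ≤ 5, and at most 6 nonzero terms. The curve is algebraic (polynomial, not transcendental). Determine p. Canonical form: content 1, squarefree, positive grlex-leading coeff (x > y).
x^4 + x^2*y + x*y^2 + 2*x*y

First, deg p = 4.
Next, reading off the gridlines: the visible y-axis segment lies entirely on the curve.
Finally, these observations pin down the coefficients.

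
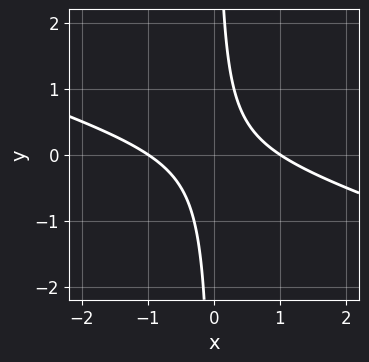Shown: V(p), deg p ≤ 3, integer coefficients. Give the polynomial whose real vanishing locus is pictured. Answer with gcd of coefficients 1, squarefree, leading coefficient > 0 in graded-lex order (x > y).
x^2 + 3*x*y - 1

(a) The degree is 2 — a generic line meets the curve in up to 2 points.
(b) Reading off the gridlines: no y-intercept at any integer in the box; the x-axis gridline crossings are at x ∈ {-1, 1}.
(c) The integer polynomial consistent with all of this is the stated p.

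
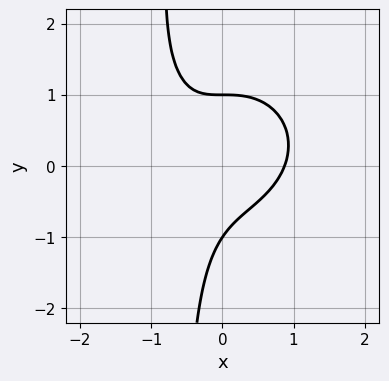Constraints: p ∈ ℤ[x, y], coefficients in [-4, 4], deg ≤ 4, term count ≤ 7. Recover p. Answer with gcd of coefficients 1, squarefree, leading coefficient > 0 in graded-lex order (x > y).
3*x^3 + 3*x*y^2 - 3*x*y + 2*y^2 - 2

(a) The degree is 3 — a generic line meets the curve in up to 3 points.
(b) Observable constraints: among the integer gridlines, it crosses the y-axis at y ∈ {-1, 1}.
(c) Putting this together gives p.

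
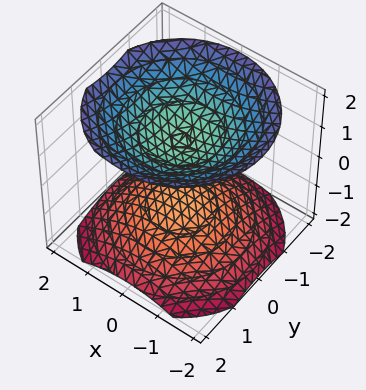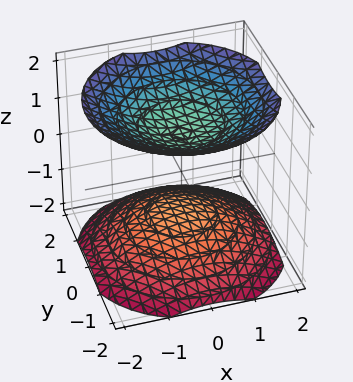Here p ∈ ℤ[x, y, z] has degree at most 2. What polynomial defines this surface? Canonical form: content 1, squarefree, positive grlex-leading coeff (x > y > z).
2*x^2 + 2*y^2 - 3*z^2 + 3

1. There are 2 components. They look like related sheets of one shape, so recover p as a whole.
2. The degree is 2 — a generic line meets the surface in up to 2 points.
3. Symmetries: the surface is invariant under rotation about z: p = q(x² + y², z).
4. Against the integer gridlines: no y-intercept at any integer in the box; among the integer gridlines, it crosses the z-axis at z ∈ {-1, 1}; no x-intercept at any integer in the box.
5. Matching integer coefficients to the picture gives p.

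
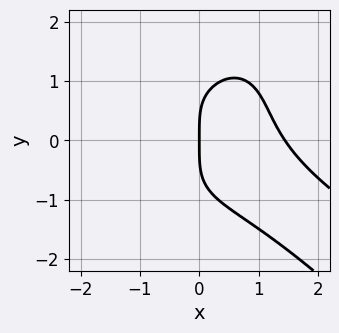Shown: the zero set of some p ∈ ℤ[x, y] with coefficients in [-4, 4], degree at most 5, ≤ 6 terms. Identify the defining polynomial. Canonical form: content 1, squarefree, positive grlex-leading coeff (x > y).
x^4 + 2*x^3*y + y^4 - 3*x

Degree: the shape is more complex than any degree-3 curve, so deg p = 4.
Checking where it meets the axes: it meets the y-axis at y = 0 (among the integer gridlines); one x-axis crossing is at x = 0.
Solving for integer coefficients yields p as stated.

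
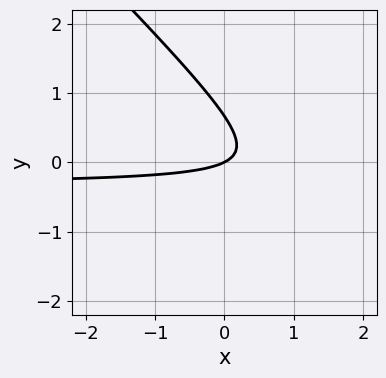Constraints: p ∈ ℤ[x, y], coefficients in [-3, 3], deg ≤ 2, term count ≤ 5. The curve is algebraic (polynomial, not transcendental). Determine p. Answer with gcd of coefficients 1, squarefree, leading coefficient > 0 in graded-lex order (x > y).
First, deg p = 2.
Then, from the visible intercepts: it crosses the y-axis at the gridline y = 0; it crosses the x-axis at the gridline x = 0.
Finally, matching integer coefficients to the picture gives p.

3*x*y + 3*y^2 + x - 2*y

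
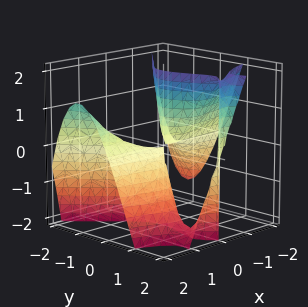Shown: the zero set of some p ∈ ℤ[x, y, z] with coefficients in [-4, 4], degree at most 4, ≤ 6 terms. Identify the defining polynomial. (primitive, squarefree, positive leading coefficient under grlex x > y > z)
(a) Degree: the shape is more complex than any degree-2 surface, so deg p = 3.
(b) Against the integer gridlines: it crosses the y-axis at the gridline y = 2; every point of the x-axis in the box is on the surface; every point of the z-axis in the box is on the surface.
(c) Matching integer coefficients to the picture gives p.

2*x^2*y - y^3 + 2*x*z + 2*y^2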